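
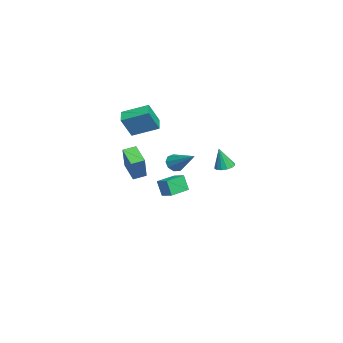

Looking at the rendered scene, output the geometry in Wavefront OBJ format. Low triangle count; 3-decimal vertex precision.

v 0.632 3.646 -0.472
v 1.075 4.087 -0.394
v 0.728 3.294 0.972
v 0.793 4.24 -0.339
v 0.468 4.234 -0.318
v 0.186 4.07 -0.34
v 0.024 3.793 -0.396
v 0.025 3.476 -0.474
v 0.189 3.205 -0.55
v 0.471 3.051 -0.606
v 0.797 3.057 -0.626
v 1.078 3.221 -0.605
v 1.24 3.498 -0.548
v 1.239 3.815 -0.471
v 3.089 -2.024 0.473
v 4.112 -2.047 2.098
v 2.808 -1.277 0.661
v 3.831 -1.3 2.286
v 4.149 -1.46 -0.186
v 5.172 -1.483 1.439
v 3.868 -0.713 0.002
v 4.891 -0.736 1.627
v -3.233 -2.09 1.13
v -2.718 -2.692 2.555
v -3.116 -0.411 1.797
v -2.601 -1.013 3.222
v -2.239 -2.027 0.798
v -1.724 -2.629 2.223
v -2.122 -0.348 1.465
v -1.607 -0.95 2.89
v 1.57 0.791 0.105
v 1.891 0.255 0.318
v 2.83 1.969 1.175
v 2.077 0.404 -0.065
v 2.026 0.734 -0.369
v 1.762 1.09 -0.451
v 1.408 1.307 -0.273
v 1.13 1.282 0.082
v 1.058 1.027 0.448
v 1.226 0.662 0.653
v 1.554 0.356 0.602
v -4.471 0.717 -4.657
v -4.698 0.396 -3.533
v -3.832 1.348 -4.347
v -4.058 1.027 -3.224
v -3.442 -0.287 -4.736
v -3.668 -0.608 -3.613
v -2.802 0.344 -4.427
v -3.029 0.023 -3.303
f 2 1 4
f 2 4 3
f 4 1 5
f 4 5 3
f 5 1 6
f 5 6 3
f 6 1 7
f 6 7 3
f 7 1 8
f 7 8 3
f 8 1 9
f 8 9 3
f 9 1 10
f 9 10 3
f 10 1 11
f 10 11 3
f 11 1 12
f 11 12 3
f 12 1 13
f 12 13 3
f 13 1 14
f 13 14 3
f 14 1 2
f 14 2 3
f 16 18 15
f 19 16 15
f 15 18 17
f 17 19 15
f 16 22 18
f 20 16 19
f 20 22 16
f 18 22 17
f 21 19 17
f 17 22 21
f 21 20 19
f 22 20 21
f 24 26 23
f 27 24 23
f 23 26 25
f 25 27 23
f 24 30 26
f 28 24 27
f 28 30 24
f 26 30 25
f 29 27 25
f 25 30 29
f 29 28 27
f 30 28 29
f 32 31 34
f 32 34 33
f 34 31 35
f 34 35 33
f 35 31 36
f 35 36 33
f 36 31 37
f 36 37 33
f 37 31 38
f 37 38 33
f 38 31 39
f 38 39 33
f 39 31 40
f 39 40 33
f 40 31 41
f 40 41 33
f 41 31 32
f 41 32 33
f 43 45 42
f 46 43 42
f 42 45 44
f 44 46 42
f 43 49 45
f 47 43 46
f 47 49 43
f 45 49 44
f 48 46 44
f 44 49 48
f 48 47 46
f 49 47 48



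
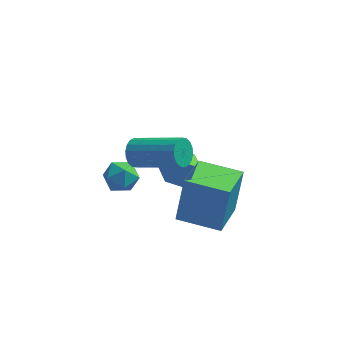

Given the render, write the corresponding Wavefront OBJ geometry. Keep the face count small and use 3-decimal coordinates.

v -0.566 1.664 -2.695
v -0.13 2.189 -1.794
v -1.012 3.013 -3.264
v -0.577 3.537 -2.362
v 0.397 1.763 -3.218
v 0.832 2.287 -2.316
v -0.05 3.111 -3.786
v 0.386 3.636 -2.885
v 0.291 -1.886 -1.061
v 0.529 -1.232 0.771
v 0.642 -0.018 -1.773
v 0.88 0.636 0.059
v 2.06 -2.256 -1.159
v 2.298 -1.602 0.673
v 2.411 -0.388 -1.871
v 2.649 0.266 -0.039
v -1.455 -0.229 1.229
v -1.137 0.122 0.784
v 0.772 -0.46 1.685
v 0.455 -0.811 2.131
v -1.18 0.312 0.997
v 0.729 -0.269 1.899
v -1.277 0.396 1.257
v 0.632 -0.186 2.158
v -1.41 0.355 1.511
v 0.5 -0.227 2.412
v -1.551 0.199 1.709
v 0.358 -0.383 2.611
v -1.673 -0.042 1.812
v 0.236 -0.624 2.714
v -1.752 -0.32 1.8
v 0.157 -0.902 2.702
v -1.772 -0.58 1.675
v 0.137 -1.162 2.576
v -1.729 -0.771 1.461
v 0.18 -1.352 2.363
v -1.632 -0.854 1.202
v 0.277 -1.436 2.103
v -1.5 -0.813 0.948
v 0.41 -1.395 1.849
v -1.358 -0.657 0.749
v 0.551 -1.239 1.651
v -1.236 -0.416 0.646
v 0.673 -0.998 1.548
v -1.157 -0.138 0.658
v 0.752 -0.72 1.56
v -2.168 0.001 0.059
v -1.602 -0.204 0.553
v -2.278 -1.196 -0.313
v -1.712 -1.401 0.181
v -2.403 -1.17 0.455
v -2.335 -0.43 0.685
v -1.545 -0.97 -0.445
v -1.477 -0.23 -0.215
v -1.217 -0.804 0.241
v -1.748 -0.928 0.797
v -2.132 -0.472 -0.557
v -2.663 -0.596 -0.001
f 2 4 1
f 5 2 1
f 1 4 3
f 3 5 1
f 2 8 4
f 6 2 5
f 6 8 2
f 4 8 3
f 7 5 3
f 3 8 7
f 7 6 5
f 8 6 7
f 10 12 9
f 13 10 9
f 9 12 11
f 11 13 9
f 10 16 12
f 14 10 13
f 14 16 10
f 12 16 11
f 15 13 11
f 11 16 15
f 15 14 13
f 16 14 15
f 18 17 21
f 18 21 19
f 19 21 22
f 19 22 20
f 21 17 23
f 21 23 22
f 22 23 24
f 22 24 20
f 23 17 25
f 23 25 24
f 24 25 26
f 24 26 20
f 25 17 27
f 25 27 26
f 26 27 28
f 26 28 20
f 27 17 29
f 27 29 28
f 28 29 30
f 28 30 20
f 29 17 31
f 29 31 30
f 30 31 32
f 30 32 20
f 31 17 33
f 31 33 32
f 32 33 34
f 32 34 20
f 33 17 35
f 33 35 34
f 34 35 36
f 34 36 20
f 35 17 37
f 35 37 36
f 36 37 38
f 36 38 20
f 37 17 39
f 37 39 38
f 38 39 40
f 38 40 20
f 39 17 41
f 39 41 40
f 40 41 42
f 40 42 20
f 41 17 43
f 41 43 42
f 42 43 44
f 42 44 20
f 43 17 45
f 43 45 44
f 44 45 46
f 44 46 20
f 45 17 18
f 45 18 46
f 46 18 19
f 46 19 20
f 47 58 52
f 47 52 48
f 47 48 54
f 47 54 57
f 47 57 58
f 48 52 56
f 52 58 51
f 58 57 49
f 57 54 53
f 54 48 55
f 50 56 51
f 50 51 49
f 50 49 53
f 50 53 55
f 50 55 56
f 51 56 52
f 49 51 58
f 53 49 57
f 55 53 54
f 56 55 48



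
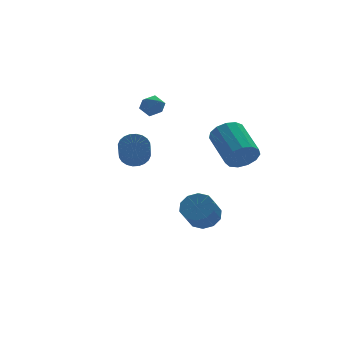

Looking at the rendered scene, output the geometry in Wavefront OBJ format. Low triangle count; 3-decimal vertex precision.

v -0.372 -4.735 1.602
v -0.065 -5.114 2.405
v 0.099 -3.124 3.282
v -0.208 -2.745 2.478
v 0.365 -5.02 2.111
v 0.529 -3.03 2.987
v 0.561 -4.835 1.655
v 0.725 -2.845 2.531
v 0.461 -4.618 1.182
v 0.625 -2.629 2.058
v 0.096 -4.439 0.842
v 0.26 -2.449 1.719
v -0.417 -4.353 0.744
v -0.253 -2.364 1.62
v -0.916 -4.389 0.918
v -0.752 -2.399 1.794
v -1.242 -4.534 1.309
v -1.079 -2.545 2.185
v -1.292 -4.743 1.793
v -1.129 -2.754 2.669
v -1.05 -4.95 2.216
v -0.886 -2.96 3.093
v -0.592 -5.088 2.445
v -0.429 -3.098 3.321
v -3.465 1.092 0.014
v -3.126 1.538 0.626
v -3.736 0.315 1.857
v -4.075 -0.132 1.246
v -3.422 1.669 0.61
v -4.032 0.445 1.841
v -3.724 1.712 0.502
v -4.334 0.488 1.733
v -3.987 1.66 0.32
v -4.597 0.436 1.552
v -4.171 1.522 0.092
v -4.781 0.298 1.323
v -4.247 1.318 -0.148
v -4.857 0.094 1.083
v -4.204 1.08 -0.363
v -4.814 -0.144 0.868
v -4.049 0.844 -0.521
v -4.658 -0.38 0.71
v -3.804 0.645 -0.597
v -4.414 -0.578 0.634
v -3.508 0.515 -0.581
v -4.118 -0.709 0.65
v -3.206 0.472 -0.473
v -3.816 -0.752 0.758
v -2.943 0.524 -0.292
v -3.553 -0.7 0.94
v -2.759 0.662 -0.063
v -3.369 -0.562 1.168
v -2.683 0.866 0.177
v -3.293 -0.358 1.408
v -2.726 1.104 0.392
v -3.336 -0.12 1.623
v -2.882 1.34 0.55
v -3.491 0.116 1.781
v -2.315 2.906 2.39
v -1.864 3.423 2.71
v -1.356 2.157 2.25
v -0.905 2.674 2.57
v -1.425 2.314 2.987
v -2.017 2.777 3.074
v -1.203 2.803 1.886
v -1.795 3.266 1.973
v -1.177 3.359 2.399
v -1.314 3.057 3.079
v -1.906 2.523 1.881
v -2.043 2.221 2.561
v -1.162 -2.207 -3.474
v -0.604 -2.962 -3.531
v -1.34 -3.587 -2.463
v -1.898 -2.833 -2.406
v -0.367 -2.592 -3.151
v -1.103 -3.217 -2.083
v -0.434 -2.075 -2.895
v -1.17 -2.7 -1.827
v -0.779 -1.608 -2.859
v -1.514 -2.234 -1.791
v -1.27 -1.371 -3.059
v -2.006 -1.996 -1.991
v -1.72 -1.453 -3.417
v -2.456 -2.078 -2.349
v -1.957 -1.823 -3.797
v -2.693 -2.448 -2.729
v -1.89 -2.34 -4.053
v -2.626 -2.965 -2.985
v -1.546 -2.806 -4.089
v -2.281 -3.432 -3.021
v -1.054 -3.044 -3.889
v -1.79 -3.669 -2.821
f 2 1 5
f 2 5 3
f 3 5 6
f 3 6 4
f 5 1 7
f 5 7 6
f 6 7 8
f 6 8 4
f 7 1 9
f 7 9 8
f 8 9 10
f 8 10 4
f 9 1 11
f 9 11 10
f 10 11 12
f 10 12 4
f 11 1 13
f 11 13 12
f 12 13 14
f 12 14 4
f 13 1 15
f 13 15 14
f 14 15 16
f 14 16 4
f 15 1 17
f 15 17 16
f 16 17 18
f 16 18 4
f 17 1 19
f 17 19 18
f 18 19 20
f 18 20 4
f 19 1 21
f 19 21 20
f 20 21 22
f 20 22 4
f 21 1 23
f 21 23 22
f 22 23 24
f 22 24 4
f 23 1 2
f 23 2 24
f 24 2 3
f 24 3 4
f 26 25 29
f 26 29 27
f 27 29 30
f 27 30 28
f 29 25 31
f 29 31 30
f 30 31 32
f 30 32 28
f 31 25 33
f 31 33 32
f 32 33 34
f 32 34 28
f 33 25 35
f 33 35 34
f 34 35 36
f 34 36 28
f 35 25 37
f 35 37 36
f 36 37 38
f 36 38 28
f 37 25 39
f 37 39 38
f 38 39 40
f 38 40 28
f 39 25 41
f 39 41 40
f 40 41 42
f 40 42 28
f 41 25 43
f 41 43 42
f 42 43 44
f 42 44 28
f 43 25 45
f 43 45 44
f 44 45 46
f 44 46 28
f 45 25 47
f 45 47 46
f 46 47 48
f 46 48 28
f 47 25 49
f 47 49 48
f 48 49 50
f 48 50 28
f 49 25 51
f 49 51 50
f 50 51 52
f 50 52 28
f 51 25 53
f 51 53 52
f 52 53 54
f 52 54 28
f 53 25 55
f 53 55 54
f 54 55 56
f 54 56 28
f 55 25 57
f 55 57 56
f 56 57 58
f 56 58 28
f 57 25 26
f 57 26 58
f 58 26 27
f 58 27 28
f 59 70 64
f 59 64 60
f 59 60 66
f 59 66 69
f 59 69 70
f 60 64 68
f 64 70 63
f 70 69 61
f 69 66 65
f 66 60 67
f 62 68 63
f 62 63 61
f 62 61 65
f 62 65 67
f 62 67 68
f 63 68 64
f 61 63 70
f 65 61 69
f 67 65 66
f 68 67 60
f 72 71 75
f 72 75 73
f 73 75 76
f 73 76 74
f 75 71 77
f 75 77 76
f 76 77 78
f 76 78 74
f 77 71 79
f 77 79 78
f 78 79 80
f 78 80 74
f 79 71 81
f 79 81 80
f 80 81 82
f 80 82 74
f 81 71 83
f 81 83 82
f 82 83 84
f 82 84 74
f 83 71 85
f 83 85 84
f 84 85 86
f 84 86 74
f 85 71 87
f 85 87 86
f 86 87 88
f 86 88 74
f 87 71 89
f 87 89 88
f 88 89 90
f 88 90 74
f 89 71 91
f 89 91 90
f 90 91 92
f 90 92 74
f 91 71 72
f 91 72 92
f 92 72 73
f 92 73 74



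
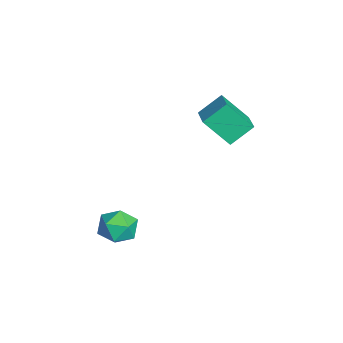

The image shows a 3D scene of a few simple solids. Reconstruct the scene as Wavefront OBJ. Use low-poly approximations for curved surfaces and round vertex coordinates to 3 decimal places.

v -0.392 -2.372 0.679
v 0.233 -2.288 0.796
v -0.413 -3.152 1.364
v 0.212 -3.068 1.481
v -0.213 -2.626 1.67
v -0.199 -2.144 1.247
v 0.019 -3.296 0.913
v 0.033 -2.814 0.49
v 0.487 -2.859 0.94
v 0.344 -2.444 1.408
v -0.524 -2.996 0.752
v -0.667 -2.581 1.22
v -3.732 0.763 1.943
v -3.997 -0.02 2.813
v -3.933 1.483 2.53
v -4.198 0.699 3.4
v -2.742 0.781 2.26
v -3.007 -0.003 3.13
v -2.943 1.5 2.847
v -3.208 0.717 3.717
f 1 12 6
f 1 6 2
f 1 2 8
f 1 8 11
f 1 11 12
f 2 6 10
f 6 12 5
f 12 11 3
f 11 8 7
f 8 2 9
f 4 10 5
f 4 5 3
f 4 3 7
f 4 7 9
f 4 9 10
f 5 10 6
f 3 5 12
f 7 3 11
f 9 7 8
f 10 9 2
f 14 16 13
f 17 14 13
f 13 16 15
f 15 17 13
f 14 20 16
f 18 14 17
f 18 20 14
f 16 20 15
f 19 17 15
f 15 20 19
f 19 18 17
f 20 18 19



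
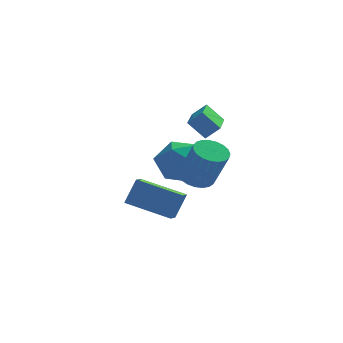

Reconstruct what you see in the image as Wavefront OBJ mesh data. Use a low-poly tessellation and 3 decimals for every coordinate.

v -2.173 -2.07 -0.609
v -1.685 -1.45 -0.573
v -1.078 -2.031 1.165
v -1.567 -2.65 1.129
v -1.958 -1.329 -0.437
v -1.351 -1.91 1.301
v -2.269 -1.337 -0.331
v -1.662 -1.917 1.407
v -2.563 -1.471 -0.273
v -1.957 -2.051 1.465
v -2.79 -1.708 -0.273
v -2.183 -2.289 1.465
v -2.91 -2.008 -0.331
v -2.304 -2.589 1.407
v -2.903 -2.319 -0.437
v -2.296 -2.9 1.3
v -2.77 -2.587 -0.573
v -2.163 -3.167 1.164
v -2.533 -2.765 -0.715
v -1.926 -3.345 1.022
v -2.234 -2.823 -0.839
v -1.628 -3.403 0.899
v -1.925 -2.751 -0.923
v -1.318 -3.331 0.815
v -1.659 -2.561 -0.953
v -1.052 -3.141 0.785
v -1.481 -2.286 -0.923
v -0.875 -2.866 0.815
v -1.424 -1.974 -0.839
v -0.817 -2.554 0.899
v -1.496 -1.678 -0.715
v -0.889 -2.259 1.023
v -5.165 0.112 -3.17
v -4.671 0.484 -1.981
v -4.974 0.857 -3.483
v -4.48 1.229 -2.294
v -3.22 -0.629 -3.746
v -2.726 -0.257 -2.557
v -3.029 0.116 -4.059
v -2.535 0.488 -2.87
v -1.814 -1.953 1.52
v -2.54 -1.733 2.302
v -1.606 0.13 1.127
v -2.332 0.35 1.91
v -1.208 -1.91 2.07
v -1.934 -1.69 2.853
v -1 0.173 1.678
v -1.726 0.393 2.46
v -3.368 1.625 -1.291
v -2.228 1.678 -0.803
v -3.332 -0.378 -1.157
v -2.192 -0.325 -0.669
v -3.165 0.086 -0.018
v -3.188 1.324 -0.101
v -2.372 -0.024 -1.859
v -2.395 1.214 -1.942
v -1.613 0.66 -1.154
v -2.103 0.727 -0.017
v -3.457 0.573 -1.943
v -3.947 0.64 -0.806
f 2 1 5
f 2 5 3
f 3 5 6
f 3 6 4
f 5 1 7
f 5 7 6
f 6 7 8
f 6 8 4
f 7 1 9
f 7 9 8
f 8 9 10
f 8 10 4
f 9 1 11
f 9 11 10
f 10 11 12
f 10 12 4
f 11 1 13
f 11 13 12
f 12 13 14
f 12 14 4
f 13 1 15
f 13 15 14
f 14 15 16
f 14 16 4
f 15 1 17
f 15 17 16
f 16 17 18
f 16 18 4
f 17 1 19
f 17 19 18
f 18 19 20
f 18 20 4
f 19 1 21
f 19 21 20
f 20 21 22
f 20 22 4
f 21 1 23
f 21 23 22
f 22 23 24
f 22 24 4
f 23 1 25
f 23 25 24
f 24 25 26
f 24 26 4
f 25 1 27
f 25 27 26
f 26 27 28
f 26 28 4
f 27 1 29
f 27 29 28
f 28 29 30
f 28 30 4
f 29 1 31
f 29 31 30
f 30 31 32
f 30 32 4
f 31 1 2
f 31 2 32
f 32 2 3
f 32 3 4
f 34 36 33
f 37 34 33
f 33 36 35
f 35 37 33
f 34 40 36
f 38 34 37
f 38 40 34
f 36 40 35
f 39 37 35
f 35 40 39
f 39 38 37
f 40 38 39
f 42 44 41
f 45 42 41
f 41 44 43
f 43 45 41
f 42 48 44
f 46 42 45
f 46 48 42
f 44 48 43
f 47 45 43
f 43 48 47
f 47 46 45
f 48 46 47
f 49 60 54
f 49 54 50
f 49 50 56
f 49 56 59
f 49 59 60
f 50 54 58
f 54 60 53
f 60 59 51
f 59 56 55
f 56 50 57
f 52 58 53
f 52 53 51
f 52 51 55
f 52 55 57
f 52 57 58
f 53 58 54
f 51 53 60
f 55 51 59
f 57 55 56
f 58 57 50



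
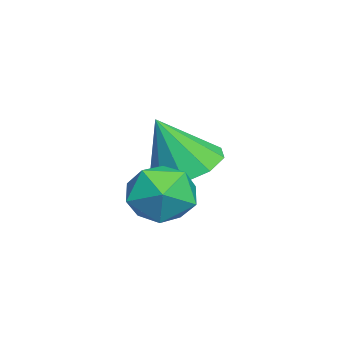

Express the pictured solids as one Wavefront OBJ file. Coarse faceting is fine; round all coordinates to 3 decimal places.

v 2.972 0.583 0.212
v 3.657 0.425 0.936
v 3.523 -0.725 -0.596
v 4.208 -0.883 0.128
v 3.228 -1.026 0.321
v 2.887 -0.217 0.82
v 4.293 -0.083 -0.48
v 3.952 0.726 0.019
v 4.473 0.014 0.508
v 3.815 -0.57 1.004
v 3.365 0.27 -0.664
v 2.707 -0.314 -0.168
v 1.401 0.169 0.29
v 2.413 0.239 0.113
v 1.739 -0.569 1.93
v 2.182 0.827 0.425
v 1.585 1.107 0.674
v 0.902 0.948 0.743
v 0.453 0.425 0.601
v 0.447 -0.218 0.313
v 0.887 -0.68 0.014
v 1.568 -0.745 -0.156
v 2.171 -0.382 -0.117
f 1 12 6
f 1 6 2
f 1 2 8
f 1 8 11
f 1 11 12
f 2 6 10
f 6 12 5
f 12 11 3
f 11 8 7
f 8 2 9
f 4 10 5
f 4 5 3
f 4 3 7
f 4 7 9
f 4 9 10
f 5 10 6
f 3 5 12
f 7 3 11
f 9 7 8
f 10 9 2
f 14 13 16
f 14 16 15
f 16 13 17
f 16 17 15
f 17 13 18
f 17 18 15
f 18 13 19
f 18 19 15
f 19 13 20
f 19 20 15
f 20 13 21
f 20 21 15
f 21 13 22
f 21 22 15
f 22 13 23
f 22 23 15
f 23 13 14
f 23 14 15



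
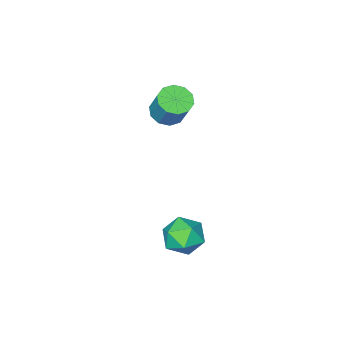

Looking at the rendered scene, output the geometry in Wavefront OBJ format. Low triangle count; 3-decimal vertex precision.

v -0.324 -3.01 2.406
v 0.522 -2.683 2.091
v 0.749 -1.742 3.679
v -0.096 -2.07 3.994
v 0.103 -2.299 1.923
v 0.33 -1.358 3.512
v -0.479 -2.186 1.94
v -0.252 -1.245 3.528
v -1.002 -2.388 2.134
v -0.775 -1.447 3.722
v -1.266 -2.828 2.432
v -1.039 -1.887 4.021
v -1.169 -3.338 2.721
v -0.942 -2.397 4.309
v -0.75 -3.722 2.888
v -0.523 -2.781 4.477
v -0.168 -3.835 2.872
v 0.059 -2.894 4.46
v 0.355 -3.633 2.678
v 0.582 -2.692 4.266
v 0.619 -3.193 2.379
v 0.846 -2.252 3.968
v 2.341 2.201 -1.869
v 3.094 2.524 -2.758
v 1.686 0.716 -2.962
v 2.439 1.039 -3.851
v 2.879 0.58 -2.823
v 3.284 1.497 -2.147
v 1.496 1.743 -3.573
v 1.901 2.66 -2.897
v 2.572 2.241 -3.811
v 3.427 1.522 -3.348
v 1.353 1.718 -2.372
v 2.208 0.999 -1.909
f 2 1 5
f 2 5 3
f 3 5 6
f 3 6 4
f 5 1 7
f 5 7 6
f 6 7 8
f 6 8 4
f 7 1 9
f 7 9 8
f 8 9 10
f 8 10 4
f 9 1 11
f 9 11 10
f 10 11 12
f 10 12 4
f 11 1 13
f 11 13 12
f 12 13 14
f 12 14 4
f 13 1 15
f 13 15 14
f 14 15 16
f 14 16 4
f 15 1 17
f 15 17 16
f 16 17 18
f 16 18 4
f 17 1 19
f 17 19 18
f 18 19 20
f 18 20 4
f 19 1 21
f 19 21 20
f 20 21 22
f 20 22 4
f 21 1 2
f 21 2 22
f 22 2 3
f 22 3 4
f 23 34 28
f 23 28 24
f 23 24 30
f 23 30 33
f 23 33 34
f 24 28 32
f 28 34 27
f 34 33 25
f 33 30 29
f 30 24 31
f 26 32 27
f 26 27 25
f 26 25 29
f 26 29 31
f 26 31 32
f 27 32 28
f 25 27 34
f 29 25 33
f 31 29 30
f 32 31 24



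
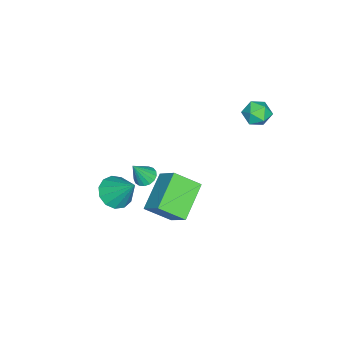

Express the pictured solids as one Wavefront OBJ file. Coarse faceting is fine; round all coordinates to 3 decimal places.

v 0.281 -4.476 -3.879
v 1.095 -4.981 -3.674
v 0.679 -3.244 -2.421
v 1.24 -4.595 -4.041
v 1.08 -4.17 -4.356
v 0.666 -3.843 -4.52
v 0.13 -3.717 -4.48
v -0.358 -3.832 -4.249
v -0.644 -4.151 -3.901
v -0.636 -4.574 -3.545
v -0.337 -4.966 -3.296
v 0.158 -5.202 -3.232
v 0.692 -5.208 -3.373
v -4.666 1.387 1.256
v -4.246 1.983 0.879
v -3.714 0.517 0.941
v -3.294 1.113 0.564
v -3.372 1.12 1.381
v -3.96 1.657 1.575
v -4 0.843 0.245
v -4.588 1.38 0.439
v -3.835 1.646 0.254
v -3.447 1.817 0.956
v -4.513 0.683 0.864
v -4.125 0.854 1.566
v 0.553 -0.559 -1.459
v 1.035 -1.763 -0.574
v 1.154 0.436 -0.433
v 1.636 -0.768 0.452
v 2.404 -0.592 -2.512
v 2.886 -1.796 -1.627
v 3.005 0.403 -1.486
v 3.487 -0.801 -0.601
v 1.002 -2.546 -1.118
v 1.426 -2.111 -1.18
v 1.578 -2.934 0.098
v 1.21 -1.978 -1.035
v 0.946 -1.975 -0.909
v 0.696 -2.103 -0.831
v 0.515 -2.332 -0.819
v 0.446 -2.61 -0.875
v 0.504 -2.874 -0.987
v 0.677 -3.062 -1.128
v 0.924 -3.132 -1.268
v 1.188 -3.068 -1.373
v 1.41 -2.884 -1.419
v 1.539 -2.623 -1.397
v 1.544 -2.344 -1.31
f 2 1 4
f 2 4 3
f 4 1 5
f 4 5 3
f 5 1 6
f 5 6 3
f 6 1 7
f 6 7 3
f 7 1 8
f 7 8 3
f 8 1 9
f 8 9 3
f 9 1 10
f 9 10 3
f 10 1 11
f 10 11 3
f 11 1 12
f 11 12 3
f 12 1 13
f 12 13 3
f 13 1 2
f 13 2 3
f 14 25 19
f 14 19 15
f 14 15 21
f 14 21 24
f 14 24 25
f 15 19 23
f 19 25 18
f 25 24 16
f 24 21 20
f 21 15 22
f 17 23 18
f 17 18 16
f 17 16 20
f 17 20 22
f 17 22 23
f 18 23 19
f 16 18 25
f 20 16 24
f 22 20 21
f 23 22 15
f 27 29 26
f 30 27 26
f 26 29 28
f 28 30 26
f 27 33 29
f 31 27 30
f 31 33 27
f 29 33 28
f 32 30 28
f 28 33 32
f 32 31 30
f 33 31 32
f 35 34 37
f 35 37 36
f 37 34 38
f 37 38 36
f 38 34 39
f 38 39 36
f 39 34 40
f 39 40 36
f 40 34 41
f 40 41 36
f 41 34 42
f 41 42 36
f 42 34 43
f 42 43 36
f 43 34 44
f 43 44 36
f 44 34 45
f 44 45 36
f 45 34 46
f 45 46 36
f 46 34 47
f 46 47 36
f 47 34 48
f 47 48 36
f 48 34 35
f 48 35 36



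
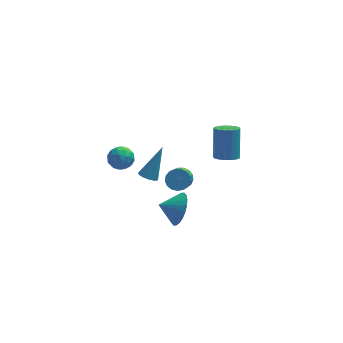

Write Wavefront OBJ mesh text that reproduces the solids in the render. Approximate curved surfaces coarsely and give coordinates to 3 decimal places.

v 0.141 -2.761 0.327
v 0.413 -3.218 -0.113
v 0.111 -4.616 1.153
v -0.161 -4.159 1.593
v 0.672 -3.114 0.064
v 0.37 -4.512 1.33
v 0.809 -2.929 0.3
v 0.508 -4.327 1.566
v 0.794 -2.706 0.543
v 0.492 -4.104 1.809
v 0.628 -2.495 0.736
v 0.327 -3.893 2.003
v 0.351 -2.346 0.836
v 0.05 -3.743 2.102
v 0.026 -2.291 0.819
v -0.275 -3.689 2.085
v -0.273 -2.344 0.689
v -0.574 -3.742 1.955
v -0.477 -2.493 0.476
v -0.778 -3.89 1.742
v -0.54 -2.703 0.229
v -0.841 -4.101 1.496
v -0.447 -2.926 0.005
v -0.748 -4.324 1.271
v -0.219 -3.112 -0.146
v -0.52 -4.51 1.12
v 0.091 -3.217 -0.188
v -0.21 -4.615 1.078
v -3.254 4.053 -3.413
v -2.679 4.255 -4.008
v -2.621 2.845 -3.212
v -2.046 3.047 -3.807
v -2.057 3.465 -3.065
v -2.447 4.212 -3.189
v -2.853 2.888 -4.031
v -3.243 3.635 -4.155
v -2.431 3.535 -4.39
v -1.939 3.892 -3.793
v -3.361 3.208 -3.427
v -2.869 3.565 -2.83
v -3.022 4.26 -3.728
v -2.278 2.84 -3.492
v -2.285 3.086 -3.056
v -1.946 3.205 -3.405
v -2.886 4.235 -3.247
v -2.548 4.353 -3.596
v -2.182 3.889 -3.042
v -2.752 2.747 -3.624
v -2.414 2.865 -3.973
v -3.354 3.895 -3.815
v -3.015 4.014 -4.164
v -3.118 3.211 -4.178
v -2.538 3.956 -4.302
v -2.166 3.246 -4.184
v -2.64 3.152 -4.316
v -2.87 3.591 -4.389
v -2.249 4.165 -3.951
v -1.877 3.455 -3.833
v -1.883 3.701 -3.397
v -2.113 4.14 -3.47
v -2.103 3.742 -4.176
v -3.423 3.645 -3.387
v -3.051 2.935 -3.269
v -3.187 2.96 -3.75
v -3.417 3.399 -3.823
v -3.134 3.854 -3.036
v -2.762 3.144 -2.918
v -2.43 3.509 -2.831
v -2.66 3.948 -2.904
v -3.197 3.358 -3.044
v -1.26 1.443 -3.453
v -0.94 0.919 -3.372
v -0.36 2.277 -1.627
v -0.738 1.128 -3.566
v -0.703 1.437 -3.725
v -0.844 1.748 -3.797
v -1.117 1.963 -3.761
v -1.436 2.012 -3.626
v -1.698 1.881 -3.437
v -1.822 1.611 -3.253
v -1.767 1.288 -3.133
v -1.551 1.014 -3.114
v -1.243 0.876 -3.203
v 2.868 -1.027 0.262
v 3.599 -0.959 0.169
v 3.723 0.015 1.865
v 2.992 -0.053 1.958
v 3.466 -0.67 0.013
v 3.591 0.304 1.709
v 3.196 -0.463 -0.086
v 3.321 0.511 1.61
v 2.851 -0.385 -0.106
v 2.976 0.589 1.59
v 2.51 -0.454 -0.041
v 2.635 0.52 1.655
v 2.251 -0.655 0.093
v 2.376 0.32 1.79
v 2.133 -0.941 0.266
v 2.258 0.034 1.962
v 2.183 -1.246 0.438
v 2.308 -0.272 2.134
v 2.39 -1.502 0.57
v 2.515 -0.527 2.266
v 2.707 -1.648 0.631
v 2.832 -0.674 2.327
v 3.06 -1.653 0.607
v 3.185 -0.678 2.303
v 3.369 -1.514 0.505
v 3.494 -0.54 2.201
v 3.564 -1.264 0.346
v 3.689 -0.289 2.043
v -0.072 -3.887 -1.293
v 0.298 -4.445 -0.446
v -1.168 -3.873 -0.807
v 0.36 -4.049 -0.317
v 0.356 -3.628 -0.336
v 0.288 -3.247 -0.501
v 0.164 -2.962 -0.787
v 0.005 -2.819 -1.149
v -0.166 -2.838 -1.534
v -0.322 -3.017 -1.882
v -0.441 -3.328 -2.141
v -0.503 -3.724 -2.27
v -0.499 -4.145 -2.251
v -0.431 -4.527 -2.086
v -0.308 -4.811 -1.8
v -0.148 -4.954 -1.437
v 0.023 -4.935 -1.052
v 0.179 -4.757 -0.704
f 2 1 5
f 2 5 3
f 3 5 6
f 3 6 4
f 5 1 7
f 5 7 6
f 6 7 8
f 6 8 4
f 7 1 9
f 7 9 8
f 8 9 10
f 8 10 4
f 9 1 11
f 9 11 10
f 10 11 12
f 10 12 4
f 11 1 13
f 11 13 12
f 12 13 14
f 12 14 4
f 13 1 15
f 13 15 14
f 14 15 16
f 14 16 4
f 15 1 17
f 15 17 16
f 16 17 18
f 16 18 4
f 17 1 19
f 17 19 18
f 18 19 20
f 18 20 4
f 19 1 21
f 19 21 20
f 20 21 22
f 20 22 4
f 21 1 23
f 21 23 22
f 22 23 24
f 22 24 4
f 23 1 25
f 23 25 24
f 24 25 26
f 24 26 4
f 25 1 27
f 25 27 26
f 26 27 28
f 26 28 4
f 27 1 2
f 27 2 28
f 28 2 3
f 28 3 4
f 29 66 45
f 66 40 69
f 45 69 34
f 66 69 45
f 29 45 41
f 45 34 46
f 41 46 30
f 45 46 41
f 29 41 50
f 41 30 51
f 50 51 36
f 41 51 50
f 29 50 62
f 50 36 65
f 62 65 39
f 50 65 62
f 29 62 66
f 62 39 70
f 66 70 40
f 62 70 66
f 30 46 57
f 46 34 60
f 57 60 38
f 46 60 57
f 34 69 47
f 69 40 68
f 47 68 33
f 69 68 47
f 40 70 67
f 70 39 63
f 67 63 31
f 70 63 67
f 39 65 64
f 65 36 52
f 64 52 35
f 65 52 64
f 36 51 56
f 51 30 53
f 56 53 37
f 51 53 56
f 32 58 44
f 58 38 59
f 44 59 33
f 58 59 44
f 32 44 42
f 44 33 43
f 42 43 31
f 44 43 42
f 32 42 49
f 42 31 48
f 49 48 35
f 42 48 49
f 32 49 54
f 49 35 55
f 54 55 37
f 49 55 54
f 32 54 58
f 54 37 61
f 58 61 38
f 54 61 58
f 33 59 47
f 59 38 60
f 47 60 34
f 59 60 47
f 31 43 67
f 43 33 68
f 67 68 40
f 43 68 67
f 35 48 64
f 48 31 63
f 64 63 39
f 48 63 64
f 37 55 56
f 55 35 52
f 56 52 36
f 55 52 56
f 38 61 57
f 61 37 53
f 57 53 30
f 61 53 57
f 72 71 74
f 72 74 73
f 74 71 75
f 74 75 73
f 75 71 76
f 75 76 73
f 76 71 77
f 76 77 73
f 77 71 78
f 77 78 73
f 78 71 79
f 78 79 73
f 79 71 80
f 79 80 73
f 80 71 81
f 80 81 73
f 81 71 82
f 81 82 73
f 82 71 83
f 82 83 73
f 83 71 72
f 83 72 73
f 85 84 88
f 85 88 86
f 86 88 89
f 86 89 87
f 88 84 90
f 88 90 89
f 89 90 91
f 89 91 87
f 90 84 92
f 90 92 91
f 91 92 93
f 91 93 87
f 92 84 94
f 92 94 93
f 93 94 95
f 93 95 87
f 94 84 96
f 94 96 95
f 95 96 97
f 95 97 87
f 96 84 98
f 96 98 97
f 97 98 99
f 97 99 87
f 98 84 100
f 98 100 99
f 99 100 101
f 99 101 87
f 100 84 102
f 100 102 101
f 101 102 103
f 101 103 87
f 102 84 104
f 102 104 103
f 103 104 105
f 103 105 87
f 104 84 106
f 104 106 105
f 105 106 107
f 105 107 87
f 106 84 108
f 106 108 107
f 107 108 109
f 107 109 87
f 108 84 110
f 108 110 109
f 109 110 111
f 109 111 87
f 110 84 85
f 110 85 111
f 111 85 86
f 111 86 87
f 113 112 115
f 113 115 114
f 115 112 116
f 115 116 114
f 116 112 117
f 116 117 114
f 117 112 118
f 117 118 114
f 118 112 119
f 118 119 114
f 119 112 120
f 119 120 114
f 120 112 121
f 120 121 114
f 121 112 122
f 121 122 114
f 122 112 123
f 122 123 114
f 123 112 124
f 123 124 114
f 124 112 125
f 124 125 114
f 125 112 126
f 125 126 114
f 126 112 127
f 126 127 114
f 127 112 128
f 127 128 114
f 128 112 129
f 128 129 114
f 129 112 113
f 129 113 114



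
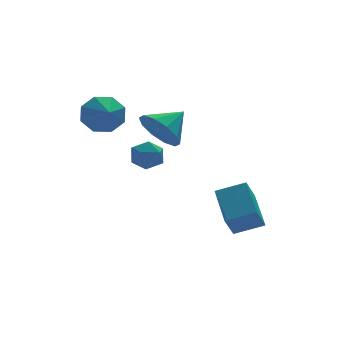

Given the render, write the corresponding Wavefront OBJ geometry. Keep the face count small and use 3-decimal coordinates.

v -0.279 -3.103 -0.109
v 0.135 -3.038 0.432
v -0.155 -4.202 -0.072
v 0.259 -4.137 0.469
v -0.408 -3.997 0.529
v -0.484 -3.318 0.506
v 0.464 -3.922 -0.146
v 0.388 -3.243 -0.169
v 0.594 -3.544 0.408
v 0.055 -3.591 0.826
v -0.075 -3.649 -0.466
v -0.614 -3.696 -0.048
v -0.654 -0.776 1.31
v -0.205 -0.547 2.018
v -0.806 -1.964 1.79
v -0.858 -0.437 2.084
v -1.392 -0.525 1.696
v -1.494 -0.761 1.082
v -1.104 -1.006 0.601
v -0.45 -1.116 0.535
v 0.084 -1.027 0.923
v 0.186 -0.792 1.537
v 3.007 -4.194 -3.862
v 2.501 -4.595 -2.996
v 3.252 -2.662 -3.009
v 2.746 -3.063 -2.143
v 4.054 -4.597 -3.437
v 3.548 -4.998 -2.571
v 4.299 -3.065 -2.584
v 3.793 -3.466 -1.718
v 1.124 -1.774 0.597
v 1.491 -1.315 -0.187
v 2.196 -1.426 1.303
v 1.157 -0.917 0.124
v 0.811 -0.846 0.615
v 0.584 -1.129 1.1
v 0.563 -1.659 1.393
v 0.757 -2.233 1.382
v 1.09 -2.631 1.071
v 1.437 -2.702 0.579
v 1.664 -2.419 0.094
v 1.684 -1.889 -0.198
f 1 12 6
f 1 6 2
f 1 2 8
f 1 8 11
f 1 11 12
f 2 6 10
f 6 12 5
f 12 11 3
f 11 8 7
f 8 2 9
f 4 10 5
f 4 5 3
f 4 3 7
f 4 7 9
f 4 9 10
f 5 10 6
f 3 5 12
f 7 3 11
f 9 7 8
f 10 9 2
f 14 13 16
f 14 16 15
f 16 13 17
f 16 17 15
f 17 13 18
f 17 18 15
f 18 13 19
f 18 19 15
f 19 13 20
f 19 20 15
f 20 13 21
f 20 21 15
f 21 13 22
f 21 22 15
f 22 13 14
f 22 14 15
f 24 26 23
f 27 24 23
f 23 26 25
f 25 27 23
f 24 30 26
f 28 24 27
f 28 30 24
f 26 30 25
f 29 27 25
f 25 30 29
f 29 28 27
f 30 28 29
f 32 31 34
f 32 34 33
f 34 31 35
f 34 35 33
f 35 31 36
f 35 36 33
f 36 31 37
f 36 37 33
f 37 31 38
f 37 38 33
f 38 31 39
f 38 39 33
f 39 31 40
f 39 40 33
f 40 31 41
f 40 41 33
f 41 31 42
f 41 42 33
f 42 31 32
f 42 32 33



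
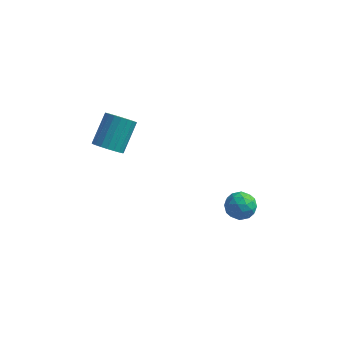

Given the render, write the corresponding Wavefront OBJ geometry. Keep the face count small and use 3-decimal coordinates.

v 2.992 1.599 0.245
v 3.485 1.316 -0.255
v 2.695 0.464 0.595
v 3.188 0.181 0.095
v 3.438 0.555 0.704
v 3.622 1.257 0.487
v 2.558 0.523 -0.147
v 2.742 1.225 -0.364
v 3.217 0.651 -0.497
v 3.761 0.671 0.029
v 2.419 1.109 0.311
v 2.963 1.129 0.837
v 3.265 1.558 -0.036
v 2.915 0.222 0.376
v 3.062 0.442 0.733
v 3.352 0.276 0.44
v 3.345 1.523 0.401
v 3.635 1.356 0.107
v 3.608 0.909 0.67
v 2.545 0.424 0.233
v 2.835 0.257 -0.061
v 2.828 1.504 -0.1
v 3.118 1.338 -0.393
v 2.572 0.871 -0.33
v 3.397 1 -0.472
v 3.222 0.333 -0.266
v 2.852 0.534 -0.409
v 2.96 0.947 -0.536
v 3.717 1.012 -0.163
v 3.542 0.344 0.043
v 3.689 0.564 0.401
v 3.797 0.977 0.273
v 3.559 0.621 -0.305
v 2.638 1.436 0.297
v 2.463 0.768 0.503
v 2.383 0.803 0.067
v 2.491 1.216 -0.061
v 2.958 1.447 0.606
v 2.783 0.78 0.812
v 3.22 0.833 0.876
v 3.328 1.246 0.749
v 2.621 1.159 0.645
v -2.713 0.221 3.155
v -2.071 -0.07 3.346
v -1.865 1.129 4.476
v -2.507 1.419 4.285
v -1.99 0.123 3.127
v -1.784 1.322 4.256
v -2.034 0.333 2.912
v -1.828 1.532 4.042
v -2.195 0.524 2.739
v -1.989 1.722 3.869
v -2.446 0.662 2.638
v -2.24 1.861 3.768
v -2.743 0.724 2.627
v -2.537 1.922 3.757
v -3.035 0.699 2.707
v -2.829 1.897 3.837
v -3.271 0.591 2.864
v -3.065 1.789 3.994
v -3.411 0.419 3.072
v -3.205 1.618 4.202
v -3.43 0.213 3.294
v -3.224 1.411 4.424
v -3.325 0.008 3.492
v -3.119 1.207 4.622
v -3.114 -0.16 3.632
v -2.908 1.039 4.762
v -2.834 -0.262 3.689
v -2.628 0.937 4.819
v -2.533 -0.281 3.654
v -2.327 0.918 4.784
v -2.263 -0.213 3.533
v -2.057 0.986 4.663
f 1 38 17
f 38 12 41
f 17 41 6
f 38 41 17
f 1 17 13
f 17 6 18
f 13 18 2
f 17 18 13
f 1 13 22
f 13 2 23
f 22 23 8
f 13 23 22
f 1 22 34
f 22 8 37
f 34 37 11
f 22 37 34
f 1 34 38
f 34 11 42
f 38 42 12
f 34 42 38
f 2 18 29
f 18 6 32
f 29 32 10
f 18 32 29
f 6 41 19
f 41 12 40
f 19 40 5
f 41 40 19
f 12 42 39
f 42 11 35
f 39 35 3
f 42 35 39
f 11 37 36
f 37 8 24
f 36 24 7
f 37 24 36
f 8 23 28
f 23 2 25
f 28 25 9
f 23 25 28
f 4 30 16
f 30 10 31
f 16 31 5
f 30 31 16
f 4 16 14
f 16 5 15
f 14 15 3
f 16 15 14
f 4 14 21
f 14 3 20
f 21 20 7
f 14 20 21
f 4 21 26
f 21 7 27
f 26 27 9
f 21 27 26
f 4 26 30
f 26 9 33
f 30 33 10
f 26 33 30
f 5 31 19
f 31 10 32
f 19 32 6
f 31 32 19
f 3 15 39
f 15 5 40
f 39 40 12
f 15 40 39
f 7 20 36
f 20 3 35
f 36 35 11
f 20 35 36
f 9 27 28
f 27 7 24
f 28 24 8
f 27 24 28
f 10 33 29
f 33 9 25
f 29 25 2
f 33 25 29
f 44 43 47
f 44 47 45
f 45 47 48
f 45 48 46
f 47 43 49
f 47 49 48
f 48 49 50
f 48 50 46
f 49 43 51
f 49 51 50
f 50 51 52
f 50 52 46
f 51 43 53
f 51 53 52
f 52 53 54
f 52 54 46
f 53 43 55
f 53 55 54
f 54 55 56
f 54 56 46
f 55 43 57
f 55 57 56
f 56 57 58
f 56 58 46
f 57 43 59
f 57 59 58
f 58 59 60
f 58 60 46
f 59 43 61
f 59 61 60
f 60 61 62
f 60 62 46
f 61 43 63
f 61 63 62
f 62 63 64
f 62 64 46
f 63 43 65
f 63 65 64
f 64 65 66
f 64 66 46
f 65 43 67
f 65 67 66
f 66 67 68
f 66 68 46
f 67 43 69
f 67 69 68
f 68 69 70
f 68 70 46
f 69 43 71
f 69 71 70
f 70 71 72
f 70 72 46
f 71 43 73
f 71 73 72
f 72 73 74
f 72 74 46
f 73 43 44
f 73 44 74
f 74 44 45
f 74 45 46



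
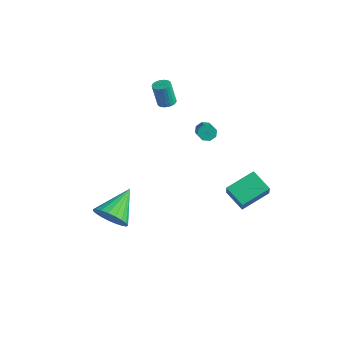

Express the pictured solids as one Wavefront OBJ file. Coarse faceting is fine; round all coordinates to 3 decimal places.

v -0.723 -3.537 -3.163
v -0.412 -3.982 -2.288
v -1.077 -1.763 -2.137
v -0.046 -3.82 -2.441
v 0.203 -3.609 -2.718
v 0.292 -3.386 -3.073
v 0.206 -3.189 -3.443
v -0.041 -3.052 -3.765
v -0.406 -2.999 -3.983
v -0.826 -3.039 -4.059
v -1.227 -3.165 -3.981
v -1.542 -3.355 -3.761
v -1.715 -3.577 -3.437
v -1.716 -3.791 -3.067
v -1.545 -3.962 -2.713
v -1.233 -4.059 -2.437
v -0.832 -4.066 -2.287
v -1.35 4.16 -1.059
v -1.04 4.064 -1.478
v 0.26 2.864 -0.239
v -0.05 2.96 0.179
v -0.927 4.397 -1.274
v 0.373 3.196 -0.036
v -1.062 4.59 -0.945
v 0.238 3.39 0.294
v -1.366 4.532 -0.682
v -0.066 3.332 0.557
v -1.66 4.256 -0.641
v -0.36 3.056 0.598
v -1.773 3.924 -0.844
v -0.473 2.723 0.394
v -1.638 3.73 -1.174
v -0.338 2.53 0.065
v -1.334 3.788 -1.437
v -0.034 2.588 -0.198
v 2.338 1.887 -2.662
v 2.741 1.453 -1.747
v 2.758 3.495 -2.084
v 3.161 3.061 -1.169
v 3.559 1.779 -3.251
v 3.962 1.345 -2.336
v 3.979 3.387 -2.673
v 4.382 2.953 -1.758
v -3.021 2.991 0.982
v -2.686 3.374 1.087
v -2.963 3.233 2.483
v -3.299 2.849 2.378
v -2.859 3.478 1.064
v -3.136 3.337 2.459
v -3.056 3.507 1.027
v -3.333 3.366 2.423
v -3.248 3.458 0.984
v -3.525 3.317 2.38
v -3.406 3.338 0.941
v -3.683 3.197 2.337
v -3.505 3.165 0.904
v -3.782 3.024 2.299
v -3.53 2.965 0.878
v -3.808 2.824 2.274
v -3.478 2.77 0.869
v -3.756 2.628 2.265
v -3.357 2.607 0.877
v -3.634 2.466 2.273
v -3.184 2.503 0.901
v -3.461 2.362 2.296
v -2.987 2.474 0.937
v -3.264 2.333 2.333
v -2.795 2.523 0.98
v -3.072 2.382 2.376
v -2.637 2.643 1.023
v -2.914 2.502 2.419
v -2.538 2.816 1.061
v -2.815 2.675 2.456
v -2.512 3.016 1.086
v -2.79 2.875 2.482
v -2.564 3.212 1.095
v -2.842 3.07 2.491
f 2 1 4
f 2 4 3
f 4 1 5
f 4 5 3
f 5 1 6
f 5 6 3
f 6 1 7
f 6 7 3
f 7 1 8
f 7 8 3
f 8 1 9
f 8 9 3
f 9 1 10
f 9 10 3
f 10 1 11
f 10 11 3
f 11 1 12
f 11 12 3
f 12 1 13
f 12 13 3
f 13 1 14
f 13 14 3
f 14 1 15
f 14 15 3
f 15 1 16
f 15 16 3
f 16 1 17
f 16 17 3
f 17 1 2
f 17 2 3
f 19 18 22
f 19 22 20
f 20 22 23
f 20 23 21
f 22 18 24
f 22 24 23
f 23 24 25
f 23 25 21
f 24 18 26
f 24 26 25
f 25 26 27
f 25 27 21
f 26 18 28
f 26 28 27
f 27 28 29
f 27 29 21
f 28 18 30
f 28 30 29
f 29 30 31
f 29 31 21
f 30 18 32
f 30 32 31
f 31 32 33
f 31 33 21
f 32 18 34
f 32 34 33
f 33 34 35
f 33 35 21
f 34 18 19
f 34 19 35
f 35 19 20
f 35 20 21
f 37 39 36
f 40 37 36
f 36 39 38
f 38 40 36
f 37 43 39
f 41 37 40
f 41 43 37
f 39 43 38
f 42 40 38
f 38 43 42
f 42 41 40
f 43 41 42
f 45 44 48
f 45 48 46
f 46 48 49
f 46 49 47
f 48 44 50
f 48 50 49
f 49 50 51
f 49 51 47
f 50 44 52
f 50 52 51
f 51 52 53
f 51 53 47
f 52 44 54
f 52 54 53
f 53 54 55
f 53 55 47
f 54 44 56
f 54 56 55
f 55 56 57
f 55 57 47
f 56 44 58
f 56 58 57
f 57 58 59
f 57 59 47
f 58 44 60
f 58 60 59
f 59 60 61
f 59 61 47
f 60 44 62
f 60 62 61
f 61 62 63
f 61 63 47
f 62 44 64
f 62 64 63
f 63 64 65
f 63 65 47
f 64 44 66
f 64 66 65
f 65 66 67
f 65 67 47
f 66 44 68
f 66 68 67
f 67 68 69
f 67 69 47
f 68 44 70
f 68 70 69
f 69 70 71
f 69 71 47
f 70 44 72
f 70 72 71
f 71 72 73
f 71 73 47
f 72 44 74
f 72 74 73
f 73 74 75
f 73 75 47
f 74 44 76
f 74 76 75
f 75 76 77
f 75 77 47
f 76 44 45
f 76 45 77
f 77 45 46
f 77 46 47



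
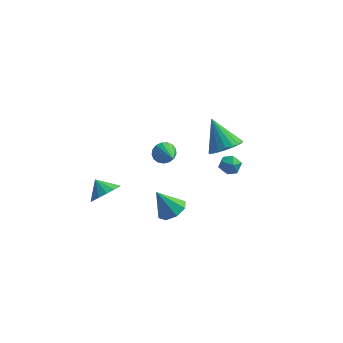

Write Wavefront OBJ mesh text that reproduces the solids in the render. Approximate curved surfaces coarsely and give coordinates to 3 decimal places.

v 3.268 0.243 0.451
v 4.197 0.456 0.916
v 2.252 1.137 2.069
v 4.12 0.841 0.655
v 3.874 1.108 0.354
v 3.508 1.204 0.071
v 3.095 1.109 -0.136
v 2.716 0.843 -0.227
v 2.447 0.458 -0.184
v 2.34 0.031 -0.015
v 2.417 -0.354 0.246
v 2.663 -0.621 0.547
v 3.029 -0.717 0.83
v 3.442 -0.622 1.037
v 3.82 -0.356 1.128
v 4.09 0.028 1.085
v -1.111 4.017 -4.265
v -0.701 4.516 -3.847
v -0.249 2.563 -3.375
v -1.004 4.46 -3.644
v -1.332 4.302 -3.584
v -1.609 4.079 -3.68
v -1.772 3.842 -3.91
v -1.784 3.644 -4.221
v -1.642 3.532 -4.542
v -1.378 3.531 -4.799
v -1.053 3.641 -4.934
v -0.742 3.837 -4.916
v -0.515 4.075 -4.748
v -0.425 4.299 -4.47
v -0.492 4.458 -4.145
v 3.455 -0.373 -0.533
v 4.153 -0.569 -0.56
v 3.287 -1.091 0.38
v 3.985 -1.287 0.353
v 3.805 -0.616 0.56
v 3.908 -0.172 -0.004
v 3.532 -1.488 -0.176
v 3.635 -1.044 -0.74
v 4.2 -1.258 -0.339
v 4.369 -0.719 0.116
v 3.071 -0.941 -0.296
v 3.24 -0.402 0.159
v 0.55 -1.487 -4.22
v 1.343 -1.673 -3.75
v -0.35 -1.533 -2.72
v 1.215 -0.967 -3.805
v 0.697 -0.566 -4.104
v 0.094 -0.705 -4.47
v -0.242 -1.302 -4.69
v -0.114 -2.008 -4.634
v 0.404 -2.409 -4.336
v 1.007 -2.27 -3.969
v -2.605 -4.125 -0.889
v -2.107 -3.296 -0.964
v -3.315 -3.635 -0.191
v -2.451 -3.275 -1.33
v -2.836 -3.482 -1.577
v -3.159 -3.861 -1.64
v -3.334 -4.311 -1.501
v -3.313 -4.711 -1.199
v -3.102 -4.954 -0.813
v -2.759 -4.975 -0.448
v -2.374 -4.769 -0.201
v -2.05 -4.39 -0.138
v -1.876 -3.94 -0.276
v -1.896 -3.539 -0.579
f 2 1 4
f 2 4 3
f 4 1 5
f 4 5 3
f 5 1 6
f 5 6 3
f 6 1 7
f 6 7 3
f 7 1 8
f 7 8 3
f 8 1 9
f 8 9 3
f 9 1 10
f 9 10 3
f 10 1 11
f 10 11 3
f 11 1 12
f 11 12 3
f 12 1 13
f 12 13 3
f 13 1 14
f 13 14 3
f 14 1 15
f 14 15 3
f 15 1 16
f 15 16 3
f 16 1 2
f 16 2 3
f 18 17 20
f 18 20 19
f 20 17 21
f 20 21 19
f 21 17 22
f 21 22 19
f 22 17 23
f 22 23 19
f 23 17 24
f 23 24 19
f 24 17 25
f 24 25 19
f 25 17 26
f 25 26 19
f 26 17 27
f 26 27 19
f 27 17 28
f 27 28 19
f 28 17 29
f 28 29 19
f 29 17 30
f 29 30 19
f 30 17 31
f 30 31 19
f 31 17 18
f 31 18 19
f 32 43 37
f 32 37 33
f 32 33 39
f 32 39 42
f 32 42 43
f 33 37 41
f 37 43 36
f 43 42 34
f 42 39 38
f 39 33 40
f 35 41 36
f 35 36 34
f 35 34 38
f 35 38 40
f 35 40 41
f 36 41 37
f 34 36 43
f 38 34 42
f 40 38 39
f 41 40 33
f 45 44 47
f 45 47 46
f 47 44 48
f 47 48 46
f 48 44 49
f 48 49 46
f 49 44 50
f 49 50 46
f 50 44 51
f 50 51 46
f 51 44 52
f 51 52 46
f 52 44 53
f 52 53 46
f 53 44 45
f 53 45 46
f 55 54 57
f 55 57 56
f 57 54 58
f 57 58 56
f 58 54 59
f 58 59 56
f 59 54 60
f 59 60 56
f 60 54 61
f 60 61 56
f 61 54 62
f 61 62 56
f 62 54 63
f 62 63 56
f 63 54 64
f 63 64 56
f 64 54 65
f 64 65 56
f 65 54 66
f 65 66 56
f 66 54 67
f 66 67 56
f 67 54 55
f 67 55 56



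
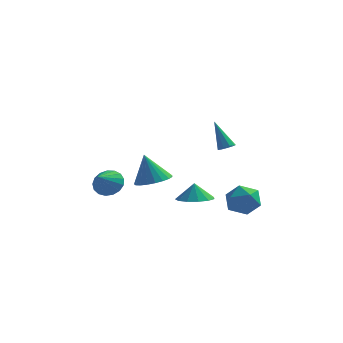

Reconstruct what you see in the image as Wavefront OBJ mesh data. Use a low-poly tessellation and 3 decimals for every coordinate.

v 0.891 -1.35 -2.328
v 1.779 -1.927 -2.174
v 0.809 -1.19 -1.252
v 1.958 -1.355 -2.245
v 1.798 -0.782 -2.343
v 1.35 -0.389 -2.435
v 0.756 -0.301 -2.494
v 0.206 -0.546 -2.499
v -0.128 -1.047 -2.45
v -0.137 -1.643 -2.363
v 0.179 -2.146 -2.264
v 0.722 -2.397 -2.185
v 1.318 -2.315 -2.151
v -3.802 -1.901 -1.416
v -2.942 -1.81 -1.073
v -4.018 -3.139 -0.544
v -3.194 -1.57 -0.795
v -3.585 -1.406 -0.66
v -4.025 -1.355 -0.698
v -4.415 -1.43 -0.9
v -4.664 -1.612 -1.221
v -4.715 -1.861 -1.586
v -4.557 -2.119 -1.913
v -4.226 -2.327 -2.126
v -3.798 -2.437 -2.176
v -3.371 -2.425 -2.052
v -3.042 -2.293 -1.783
v -2.887 -2.071 -1.43
v 2.709 -1.732 1.747
v 3.146 -1.818 1.995
v 1.891 -1.188 3.373
v 3.137 -1.488 1.88
v 2.927 -1.273 1.703
v 2.616 -1.273 1.546
v 2.348 -1.487 1.483
v 2.249 -1.817 1.544
v 2.366 -2.106 1.699
v 2.643 -2.221 1.877
v 2.951 -2.107 1.994
v -1.683 -0.45 -1.517
v -1.047 0.423 -1.372
v -2.237 -0.35 0.297
v -1.438 0.612 -1.502
v -1.871 0.617 -1.634
v -2.272 0.438 -1.746
v -2.571 0.105 -1.819
v -2.717 -0.324 -1.84
v -2.683 -0.775 -1.805
v -2.477 -1.169 -1.72
v -2.134 -1.439 -1.6
v -1.712 -1.539 -1.466
v -1.286 -1.45 -1.341
v -0.928 -1.188 -1.246
v -0.701 -0.799 -1.198
v -0.644 -0.349 -1.206
v -0.766 0.083 -1.267
v 2.262 -0 -2.392
v 2.755 0.444 -3.288
v 3.805 -0.824 -1.952
v 4.298 -0.38 -2.848
v 4 0.272 -1.994
v 3.047 0.782 -2.266
v 3.513 -1.162 -2.974
v 2.56 -0.652 -3.246
v 3.528 -0.273 -3.647
v 3.829 0.613 -3.042
v 2.731 -0.993 -2.198
v 3.032 -0.107 -1.593
f 2 1 4
f 2 4 3
f 4 1 5
f 4 5 3
f 5 1 6
f 5 6 3
f 6 1 7
f 6 7 3
f 7 1 8
f 7 8 3
f 8 1 9
f 8 9 3
f 9 1 10
f 9 10 3
f 10 1 11
f 10 11 3
f 11 1 12
f 11 12 3
f 12 1 13
f 12 13 3
f 13 1 2
f 13 2 3
f 15 14 17
f 15 17 16
f 17 14 18
f 17 18 16
f 18 14 19
f 18 19 16
f 19 14 20
f 19 20 16
f 20 14 21
f 20 21 16
f 21 14 22
f 21 22 16
f 22 14 23
f 22 23 16
f 23 14 24
f 23 24 16
f 24 14 25
f 24 25 16
f 25 14 26
f 25 26 16
f 26 14 27
f 26 27 16
f 27 14 28
f 27 28 16
f 28 14 15
f 28 15 16
f 30 29 32
f 30 32 31
f 32 29 33
f 32 33 31
f 33 29 34
f 33 34 31
f 34 29 35
f 34 35 31
f 35 29 36
f 35 36 31
f 36 29 37
f 36 37 31
f 37 29 38
f 37 38 31
f 38 29 39
f 38 39 31
f 39 29 30
f 39 30 31
f 41 40 43
f 41 43 42
f 43 40 44
f 43 44 42
f 44 40 45
f 44 45 42
f 45 40 46
f 45 46 42
f 46 40 47
f 46 47 42
f 47 40 48
f 47 48 42
f 48 40 49
f 48 49 42
f 49 40 50
f 49 50 42
f 50 40 51
f 50 51 42
f 51 40 52
f 51 52 42
f 52 40 53
f 52 53 42
f 53 40 54
f 53 54 42
f 54 40 55
f 54 55 42
f 55 40 56
f 55 56 42
f 56 40 41
f 56 41 42
f 57 68 62
f 57 62 58
f 57 58 64
f 57 64 67
f 57 67 68
f 58 62 66
f 62 68 61
f 68 67 59
f 67 64 63
f 64 58 65
f 60 66 61
f 60 61 59
f 60 59 63
f 60 63 65
f 60 65 66
f 61 66 62
f 59 61 68
f 63 59 67
f 65 63 64
f 66 65 58



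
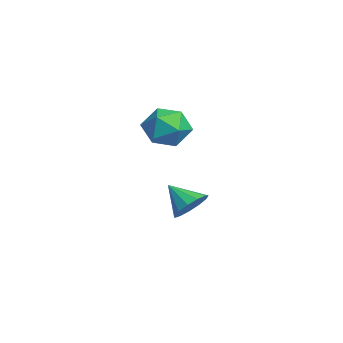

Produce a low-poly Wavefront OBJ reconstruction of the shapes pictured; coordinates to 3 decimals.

v -1.609 2.926 -3.875
v -0.89 2.693 -3.509
v -2.311 2.154 -2.985
v -1.034 3.083 -3.284
v -1.36 3.424 -3.246
v -1.766 3.606 -3.407
v -2.122 3.572 -3.718
v -2.315 3.333 -4.077
v -2.285 2.965 -4.373
v -2.039 2.584 -4.51
v -1.658 2.312 -4.446
v -1.261 2.234 -4.2
v -0.975 2.376 -3.851
v -0.349 2.192 0.143
v 0.309 2.704 0.694
v 0.051 0.836 0.926
v 0.709 1.348 1.477
v -0.271 1.498 1.601
v -0.518 2.337 1.117
v 0.878 1.203 0.503
v 0.631 2.042 0.019
v 1.067 2.093 0.916
v 0.357 2.275 1.595
v 0.003 1.265 0.025
v -0.707 1.447 0.704
f 2 1 4
f 2 4 3
f 4 1 5
f 4 5 3
f 5 1 6
f 5 6 3
f 6 1 7
f 6 7 3
f 7 1 8
f 7 8 3
f 8 1 9
f 8 9 3
f 9 1 10
f 9 10 3
f 10 1 11
f 10 11 3
f 11 1 12
f 11 12 3
f 12 1 13
f 12 13 3
f 13 1 2
f 13 2 3
f 14 25 19
f 14 19 15
f 14 15 21
f 14 21 24
f 14 24 25
f 15 19 23
f 19 25 18
f 25 24 16
f 24 21 20
f 21 15 22
f 17 23 18
f 17 18 16
f 17 16 20
f 17 20 22
f 17 22 23
f 18 23 19
f 16 18 25
f 20 16 24
f 22 20 21
f 23 22 15



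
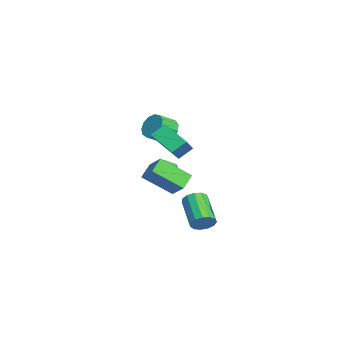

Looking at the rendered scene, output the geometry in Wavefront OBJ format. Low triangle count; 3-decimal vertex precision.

v 0.926 -1.704 -1.445
v 0.834 -3.438 -0.144
v 1.834 -1.136 -0.623
v 1.742 -2.87 0.678
v 1.798 -2.21 -2.058
v 1.706 -3.944 -0.757
v 2.706 -1.642 -1.236
v 2.614 -3.376 0.065
v -1.267 -2.913 0.842
v 0.329 -3.368 1.993
v -1.529 -2.085 1.534
v 0.067 -2.54 2.684
v -0.227 -1.76 -0.144
v 1.369 -2.215 1.006
v -0.489 -0.932 0.547
v 1.107 -1.387 1.698
v -3.461 -2.218 0.824
v -2.764 -1.669 1.07
v -2.243 -2.614 1.701
v -2.939 -3.162 1.456
v -3.125 -1.621 1.439
v -2.603 -2.566 2.07
v -3.592 -1.763 1.613
v -3.071 -2.707 2.245
v -4.018 -2.049 1.537
v -3.496 -2.993 2.168
v -4.266 -2.388 1.234
v -3.745 -3.333 1.866
v -4.259 -2.674 0.802
v -3.738 -3.618 1.433
v -3.999 -2.814 0.376
v -3.478 -3.759 1.008
v -3.567 -2.766 0.093
v -3.046 -3.71 0.724
v -3.102 -2.543 0.042
v -2.581 -3.487 0.673
v -2.75 -2.217 0.239
v -2.229 -3.161 0.871
v -2.624 -1.891 0.622
v -2.103 -2.836 1.254
v -3.337 -1.724 -1.842
v -2.933 -2.402 -1.846
v -4.007 -2.118 -2.854
v -3.603 -2.796 -2.858
v -4.111 -2.642 -2.274
v -3.697 -2.398 -1.649
v -3.243 -2.122 -3.051
v -2.829 -1.878 -2.426
v -2.875 -2.647 -2.593
v -3.412 -2.969 -2.112
v -3.528 -1.551 -2.588
v -4.065 -1.873 -2.107
v 4.796 -0.682 -3.057
v 5.096 -0.347 -2.457
v 3.304 -0.703 -1.362
v 3.004 -1.038 -1.963
v 4.901 -0.044 -2.677
v 3.109 -0.4 -1.583
v 4.673 0.057 -3.018
v 2.881 -0.299 -1.924
v 4.484 -0.077 -3.372
v 2.692 -0.433 -2.277
v 4.394 -0.403 -3.625
v 2.602 -0.759 -2.531
v 4.431 -0.817 -3.698
v 2.639 -1.174 -2.604
v 4.585 -1.189 -3.568
v 2.793 -1.545 -2.474
v 4.805 -1.399 -3.275
v 3.013 -1.756 -2.181
v 5.023 -1.382 -2.913
v 3.231 -1.738 -1.819
v 5.169 -1.143 -2.597
v 3.376 -1.499 -1.503
v 5.196 -0.757 -2.427
v 3.404 -1.113 -1.333
f 2 4 1
f 5 2 1
f 1 4 3
f 3 5 1
f 2 8 4
f 6 2 5
f 6 8 2
f 4 8 3
f 7 5 3
f 3 8 7
f 7 6 5
f 8 6 7
f 10 12 9
f 13 10 9
f 9 12 11
f 11 13 9
f 10 16 12
f 14 10 13
f 14 16 10
f 12 16 11
f 15 13 11
f 11 16 15
f 15 14 13
f 16 14 15
f 18 17 21
f 18 21 19
f 19 21 22
f 19 22 20
f 21 17 23
f 21 23 22
f 22 23 24
f 22 24 20
f 23 17 25
f 23 25 24
f 24 25 26
f 24 26 20
f 25 17 27
f 25 27 26
f 26 27 28
f 26 28 20
f 27 17 29
f 27 29 28
f 28 29 30
f 28 30 20
f 29 17 31
f 29 31 30
f 30 31 32
f 30 32 20
f 31 17 33
f 31 33 32
f 32 33 34
f 32 34 20
f 33 17 35
f 33 35 34
f 34 35 36
f 34 36 20
f 35 17 37
f 35 37 36
f 36 37 38
f 36 38 20
f 37 17 39
f 37 39 38
f 38 39 40
f 38 40 20
f 39 17 18
f 39 18 40
f 40 18 19
f 40 19 20
f 41 52 46
f 41 46 42
f 41 42 48
f 41 48 51
f 41 51 52
f 42 46 50
f 46 52 45
f 52 51 43
f 51 48 47
f 48 42 49
f 44 50 45
f 44 45 43
f 44 43 47
f 44 47 49
f 44 49 50
f 45 50 46
f 43 45 52
f 47 43 51
f 49 47 48
f 50 49 42
f 54 53 57
f 54 57 55
f 55 57 58
f 55 58 56
f 57 53 59
f 57 59 58
f 58 59 60
f 58 60 56
f 59 53 61
f 59 61 60
f 60 61 62
f 60 62 56
f 61 53 63
f 61 63 62
f 62 63 64
f 62 64 56
f 63 53 65
f 63 65 64
f 64 65 66
f 64 66 56
f 65 53 67
f 65 67 66
f 66 67 68
f 66 68 56
f 67 53 69
f 67 69 68
f 68 69 70
f 68 70 56
f 69 53 71
f 69 71 70
f 70 71 72
f 70 72 56
f 71 53 73
f 71 73 72
f 72 73 74
f 72 74 56
f 73 53 75
f 73 75 74
f 74 75 76
f 74 76 56
f 75 53 54
f 75 54 76
f 76 54 55
f 76 55 56



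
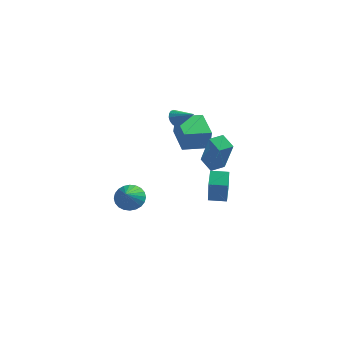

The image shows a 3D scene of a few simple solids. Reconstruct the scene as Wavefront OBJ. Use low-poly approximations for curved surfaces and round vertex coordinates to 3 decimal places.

v 0.303 2.31 0.05
v 0.455 2.192 1.376
v -0.731 4.151 0.332
v -0.579 4.033 1.658
v 1.699 3.107 -0.038
v 1.851 2.989 1.288
v 0.665 4.948 0.244
v 0.817 4.83 1.57
v -2.631 1.748 -4.129
v -2.125 2.3 -3.578
v -2.569 0.752 -3.191
v -2.461 2.381 -3.469
v -2.824 2.366 -3.461
v -3.157 2.256 -3.555
v -3.41 2.07 -3.736
v -3.545 1.834 -3.977
v -3.54 1.586 -4.241
v -3.397 1.362 -4.488
v -3.138 1.197 -4.681
v -2.801 1.115 -4.789
v -2.438 1.13 -4.797
v -2.105 1.24 -4.704
v -1.852 1.426 -4.523
v -1.718 1.662 -4.281
v -1.722 1.91 -4.017
v -1.865 2.134 -3.77
v -0.152 2.587 2.386
v 0.155 2.682 1.879
v 0.992 2.333 3.034
v 0.143 2.941 2.002
v 0.063 3.119 2.213
v -0.066 3.175 2.463
v -0.215 3.097 2.695
v -0.35 2.901 2.857
v -0.439 2.634 2.91
v -0.463 2.355 2.844
v -0.416 2.13 2.672
v -0.308 2.009 2.435
v -0.165 2.021 2.186
v -0.018 2.162 1.983
v 0.097 2.4 1.873
v 3.433 -3.711 0.174
v 3.611 -4.293 1.794
v 3.248 -2.678 0.565
v 3.426 -3.26 2.185
v 4.414 -3.52 0.135
v 4.592 -4.102 1.755
v 4.229 -2.487 0.526
v 4.407 -3.069 2.146
v 3.397 -3.032 2.041
v 4.004 -3.628 4.059
v 2.676 -2.414 2.44
v 3.283 -3.01 4.458
v 3.977 -2.37 2.062
v 4.584 -2.966 4.08
v 3.256 -1.752 2.461
v 3.863 -2.348 4.479
f 2 4 1
f 5 2 1
f 1 4 3
f 3 5 1
f 2 8 4
f 6 2 5
f 6 8 2
f 4 8 3
f 7 5 3
f 3 8 7
f 7 6 5
f 8 6 7
f 10 9 12
f 10 12 11
f 12 9 13
f 12 13 11
f 13 9 14
f 13 14 11
f 14 9 15
f 14 15 11
f 15 9 16
f 15 16 11
f 16 9 17
f 16 17 11
f 17 9 18
f 17 18 11
f 18 9 19
f 18 19 11
f 19 9 20
f 19 20 11
f 20 9 21
f 20 21 11
f 21 9 22
f 21 22 11
f 22 9 23
f 22 23 11
f 23 9 24
f 23 24 11
f 24 9 25
f 24 25 11
f 25 9 26
f 25 26 11
f 26 9 10
f 26 10 11
f 28 27 30
f 28 30 29
f 30 27 31
f 30 31 29
f 31 27 32
f 31 32 29
f 32 27 33
f 32 33 29
f 33 27 34
f 33 34 29
f 34 27 35
f 34 35 29
f 35 27 36
f 35 36 29
f 36 27 37
f 36 37 29
f 37 27 38
f 37 38 29
f 38 27 39
f 38 39 29
f 39 27 40
f 39 40 29
f 40 27 41
f 40 41 29
f 41 27 28
f 41 28 29
f 43 45 42
f 46 43 42
f 42 45 44
f 44 46 42
f 43 49 45
f 47 43 46
f 47 49 43
f 45 49 44
f 48 46 44
f 44 49 48
f 48 47 46
f 49 47 48
f 51 53 50
f 54 51 50
f 50 53 52
f 52 54 50
f 51 57 53
f 55 51 54
f 55 57 51
f 53 57 52
f 56 54 52
f 52 57 56
f 56 55 54
f 57 55 56



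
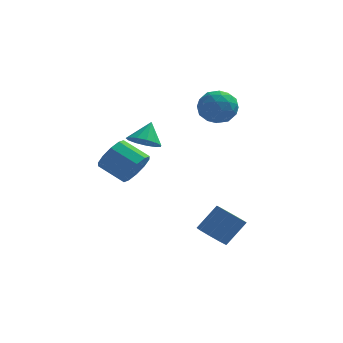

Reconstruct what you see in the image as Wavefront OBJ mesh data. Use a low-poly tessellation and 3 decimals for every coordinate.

v -0.459 4.168 3.071
v 0.186 4.165 3.901
v 0.374 2.835 2.419
v 1.019 2.832 3.249
v 0.011 2.559 3.367
v -0.504 3.383 3.769
v 1.064 3.617 2.551
v 0.549 4.441 2.953
v 1.128 3.825 3.579
v 0.476 3.171 4.084
v 0.084 3.829 2.236
v -0.568 3.175 2.741
v -0.21 4.283 3.543
v 0.77 2.717 2.777
v 0.177 2.556 2.846
v 0.556 2.555 3.334
v -0.615 3.824 3.466
v -0.236 3.822 3.954
v -0.339 2.878 3.64
v 0.796 3.178 2.366
v 1.175 3.176 2.854
v 0.004 4.445 2.986
v 0.383 4.444 3.474
v 0.899 4.122 2.68
v 0.723 4.082 3.842
v 1.213 3.298 3.459
v 1.239 3.76 3.048
v 0.937 4.244 3.285
v 0.34 3.698 4.138
v 0.83 2.914 3.755
v 0.237 2.754 3.824
v -0.065 3.238 4.061
v 0.894 3.498 3.95
v -0.27 4.086 2.565
v 0.22 3.302 2.182
v 0.625 3.762 2.259
v 0.323 4.246 2.496
v -0.653 3.702 2.861
v -0.163 2.918 2.478
v -0.377 2.756 3.035
v -0.679 3.24 3.272
v -0.334 3.502 2.37
v -3.065 -0.97 1.044
v -2.52 -0.641 1.735
v -3.749 -0.101 2.447
v -4.295 -0.43 1.756
v -2.57 -0.225 1.332
v -3.799 0.315 2.045
v -2.81 -0.094 0.82
v -4.039 0.447 1.532
v -3.147 -0.297 0.392
v -4.376 0.243 1.105
v -3.453 -0.758 0.214
v -4.682 -0.217 0.927
v -3.611 -1.299 0.353
v -4.84 -0.759 1.065
v -3.561 -1.715 0.755
v -4.79 -1.175 1.468
v -3.321 -1.847 1.268
v -4.55 -1.306 1.98
v -2.984 -1.643 1.695
v -4.213 -1.103 2.408
v -2.678 -1.183 1.873
v -3.907 -0.642 2.586
v -2.667 -1.662 3.088
v -1.869 -1.88 3.024
v -2.393 -0.938 4.032
v -1.925 -1.504 2.752
v -2.217 -1.178 2.586
v -2.652 -1.005 2.581
v -3.091 -1.041 2.736
v -3.396 -1.274 3.003
v -3.47 -1.63 3.297
v -3.288 -1.996 3.525
v -2.91 -2.256 3.614
v -2.454 -2.327 3.536
v -2.066 -2.187 3.316
v 0.357 -1.172 -3.045
v 1.035 -1.603 -3.322
v 1.902 -0.979 -2.172
v 1.223 -0.548 -1.895
v 1.008 -1.085 -3.584
v 1.875 -0.46 -2.433
v 0.677 -0.607 -3.593
v 1.544 0.018 -2.443
v 0.195 -0.394 -3.346
v 1.062 0.231 -2.196
v -0.21 -0.545 -2.959
v 0.656 0.08 -1.808
v -0.351 -0.99 -2.611
v 0.516 -0.365 -1.461
v -0.161 -1.52 -2.467
v 0.706 -0.895 -1.317
v 0.272 -1.887 -2.593
v 1.139 -1.263 -1.443
v 0.744 -1.92 -2.931
v 1.611 -1.296 -1.781
f 1 38 17
f 38 12 41
f 17 41 6
f 38 41 17
f 1 17 13
f 17 6 18
f 13 18 2
f 17 18 13
f 1 13 22
f 13 2 23
f 22 23 8
f 13 23 22
f 1 22 34
f 22 8 37
f 34 37 11
f 22 37 34
f 1 34 38
f 34 11 42
f 38 42 12
f 34 42 38
f 2 18 29
f 18 6 32
f 29 32 10
f 18 32 29
f 6 41 19
f 41 12 40
f 19 40 5
f 41 40 19
f 12 42 39
f 42 11 35
f 39 35 3
f 42 35 39
f 11 37 36
f 37 8 24
f 36 24 7
f 37 24 36
f 8 23 28
f 23 2 25
f 28 25 9
f 23 25 28
f 4 30 16
f 30 10 31
f 16 31 5
f 30 31 16
f 4 16 14
f 16 5 15
f 14 15 3
f 16 15 14
f 4 14 21
f 14 3 20
f 21 20 7
f 14 20 21
f 4 21 26
f 21 7 27
f 26 27 9
f 21 27 26
f 4 26 30
f 26 9 33
f 30 33 10
f 26 33 30
f 5 31 19
f 31 10 32
f 19 32 6
f 31 32 19
f 3 15 39
f 15 5 40
f 39 40 12
f 15 40 39
f 7 20 36
f 20 3 35
f 36 35 11
f 20 35 36
f 9 27 28
f 27 7 24
f 28 24 8
f 27 24 28
f 10 33 29
f 33 9 25
f 29 25 2
f 33 25 29
f 44 43 47
f 44 47 45
f 45 47 48
f 45 48 46
f 47 43 49
f 47 49 48
f 48 49 50
f 48 50 46
f 49 43 51
f 49 51 50
f 50 51 52
f 50 52 46
f 51 43 53
f 51 53 52
f 52 53 54
f 52 54 46
f 53 43 55
f 53 55 54
f 54 55 56
f 54 56 46
f 55 43 57
f 55 57 56
f 56 57 58
f 56 58 46
f 57 43 59
f 57 59 58
f 58 59 60
f 58 60 46
f 59 43 61
f 59 61 60
f 60 61 62
f 60 62 46
f 61 43 63
f 61 63 62
f 62 63 64
f 62 64 46
f 63 43 44
f 63 44 64
f 64 44 45
f 64 45 46
f 66 65 68
f 66 68 67
f 68 65 69
f 68 69 67
f 69 65 70
f 69 70 67
f 70 65 71
f 70 71 67
f 71 65 72
f 71 72 67
f 72 65 73
f 72 73 67
f 73 65 74
f 73 74 67
f 74 65 75
f 74 75 67
f 75 65 76
f 75 76 67
f 76 65 77
f 76 77 67
f 77 65 66
f 77 66 67
f 79 78 82
f 79 82 80
f 80 82 83
f 80 83 81
f 82 78 84
f 82 84 83
f 83 84 85
f 83 85 81
f 84 78 86
f 84 86 85
f 85 86 87
f 85 87 81
f 86 78 88
f 86 88 87
f 87 88 89
f 87 89 81
f 88 78 90
f 88 90 89
f 89 90 91
f 89 91 81
f 90 78 92
f 90 92 91
f 91 92 93
f 91 93 81
f 92 78 94
f 92 94 93
f 93 94 95
f 93 95 81
f 94 78 96
f 94 96 95
f 95 96 97
f 95 97 81
f 96 78 79
f 96 79 97
f 97 79 80
f 97 80 81



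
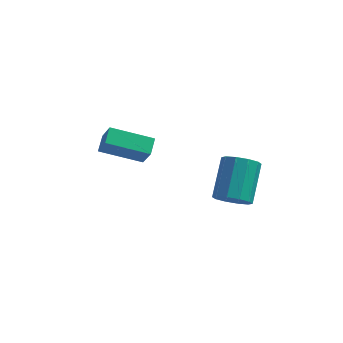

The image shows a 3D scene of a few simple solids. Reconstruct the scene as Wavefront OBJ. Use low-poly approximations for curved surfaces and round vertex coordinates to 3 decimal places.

v -2.819 -2.51 1.467
v -2.826 -1.683 1.872
v -0.85 -2.152 0.769
v -0.856 -1.326 1.173
v -2.324 -3.054 2.587
v -2.33 -2.228 2.991
v -0.354 -2.697 1.888
v -0.361 -1.87 2.293
v 3.615 -4.097 0.642
v 4.493 -4.022 0.518
v 4.543 -2.368 1.875
v 3.665 -2.443 1.998
v 4.242 -3.708 0.144
v 4.291 -2.053 1.501
v 3.751 -3.542 -0.04
v 3.8 -1.888 1.316
v 3.208 -3.588 0.036
v 3.258 -1.934 1.393
v 2.821 -3.829 0.343
v 2.87 -2.175 1.7
v 2.737 -4.172 0.765
v 2.787 -2.518 2.122
v 2.989 -4.487 1.139
v 3.038 -2.832 2.496
v 3.48 -4.652 1.324
v 3.529 -2.998 2.68
v 4.022 -4.606 1.247
v 4.072 -2.952 2.604
v 4.41 -4.365 0.94
v 4.459 -2.711 2.297
f 2 4 1
f 5 2 1
f 1 4 3
f 3 5 1
f 2 8 4
f 6 2 5
f 6 8 2
f 4 8 3
f 7 5 3
f 3 8 7
f 7 6 5
f 8 6 7
f 10 9 13
f 10 13 11
f 11 13 14
f 11 14 12
f 13 9 15
f 13 15 14
f 14 15 16
f 14 16 12
f 15 9 17
f 15 17 16
f 16 17 18
f 16 18 12
f 17 9 19
f 17 19 18
f 18 19 20
f 18 20 12
f 19 9 21
f 19 21 20
f 20 21 22
f 20 22 12
f 21 9 23
f 21 23 22
f 22 23 24
f 22 24 12
f 23 9 25
f 23 25 24
f 24 25 26
f 24 26 12
f 25 9 27
f 25 27 26
f 26 27 28
f 26 28 12
f 27 9 29
f 27 29 28
f 28 29 30
f 28 30 12
f 29 9 10
f 29 10 30
f 30 10 11
f 30 11 12



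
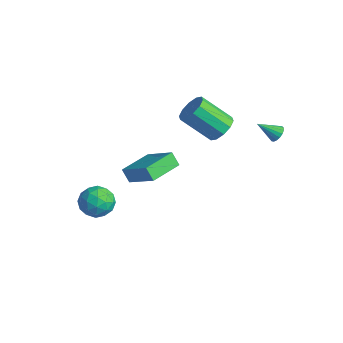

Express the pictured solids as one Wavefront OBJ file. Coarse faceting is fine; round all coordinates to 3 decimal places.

v -4.209 -2.396 -3.355
v -3.2 -2.4 -3.326
v -4.22 -4.02 -3.174
v -3.211 -4.024 -3.145
v -3.736 -3.621 -2.383
v -3.729 -2.618 -2.495
v -3.691 -3.802 -4.005
v -3.684 -2.799 -4.117
v -2.88 -3.269 -3.729
v -2.908 -3.157 -2.726
v -4.512 -3.263 -3.774
v -4.54 -3.151 -2.771
v -3.703 -2.256 -3.356
v -3.717 -4.164 -3.144
v -4.025 -3.927 -2.695
v -3.432 -3.93 -2.679
v -4.014 -2.384 -2.867
v -3.421 -2.386 -2.851
v -3.736 -3.104 -2.296
v -3.999 -4.034 -3.649
v -3.406 -4.036 -3.633
v -3.988 -2.49 -3.821
v -3.395 -2.493 -3.805
v -3.684 -3.316 -4.204
v -2.922 -2.769 -3.576
v -2.929 -3.723 -3.47
v -3.211 -3.593 -3.975
v -3.207 -3.003 -4.041
v -2.938 -2.703 -2.987
v -2.945 -3.657 -2.88
v -3.254 -3.421 -2.432
v -3.249 -2.831 -2.498
v -2.75 -3.214 -3.223
v -4.475 -2.763 -3.62
v -4.482 -3.717 -3.513
v -4.171 -3.589 -4.002
v -4.166 -2.999 -4.068
v -4.491 -2.697 -3.03
v -4.498 -3.651 -2.924
v -4.213 -3.417 -2.459
v -4.209 -2.827 -2.525
v -4.67 -3.206 -3.277
v -4.512 -1.172 -2.261
v -2.841 -0.791 -1.1
v -4.956 0.685 -2.231
v -3.286 1.066 -1.07
v -4.034 -1.046 -2.99
v -2.364 -0.665 -1.829
v -4.479 0.811 -2.96
v -2.808 1.192 -1.799
v 1.879 3.752 2.712
v 2.157 3.923 3.103
v 1.321 2.928 3.468
v 1.957 4.063 3.108
v 1.74 4.132 3.022
v 1.553 4.113 2.865
v 1.442 4.012 2.673
v 1.431 3.851 2.49
v 1.522 3.668 2.357
v 1.695 3.503 2.306
v 1.91 3.396 2.347
v 2.118 3.37 2.473
v 2.271 3.432 2.652
v 2.335 3.567 2.846
v 2.294 3.744 3.008
v -1.139 2.592 1.574
v -0.468 2.641 2.126
v -1.53 1.518 3.518
v -2.201 1.468 2.966
v -0.79 3.061 2.219
v -1.853 1.938 3.61
v -1.246 3.302 2.065
v -2.308 2.179 3.457
v -1.661 3.271 1.724
v -2.723 2.148 3.116
v -1.876 2.981 1.326
v -2.938 1.858 2.718
v -1.81 2.542 1.022
v -2.872 1.419 2.414
v -1.487 2.122 0.93
v -2.55 0.999 2.321
v -1.032 1.881 1.083
v -2.094 0.758 2.475
v -0.617 1.912 1.424
v -1.679 0.789 2.816
v -0.402 2.202 1.822
v -1.464 1.079 3.214
f 1 38 17
f 38 12 41
f 17 41 6
f 38 41 17
f 1 17 13
f 17 6 18
f 13 18 2
f 17 18 13
f 1 13 22
f 13 2 23
f 22 23 8
f 13 23 22
f 1 22 34
f 22 8 37
f 34 37 11
f 22 37 34
f 1 34 38
f 34 11 42
f 38 42 12
f 34 42 38
f 2 18 29
f 18 6 32
f 29 32 10
f 18 32 29
f 6 41 19
f 41 12 40
f 19 40 5
f 41 40 19
f 12 42 39
f 42 11 35
f 39 35 3
f 42 35 39
f 11 37 36
f 37 8 24
f 36 24 7
f 37 24 36
f 8 23 28
f 23 2 25
f 28 25 9
f 23 25 28
f 4 30 16
f 30 10 31
f 16 31 5
f 30 31 16
f 4 16 14
f 16 5 15
f 14 15 3
f 16 15 14
f 4 14 21
f 14 3 20
f 21 20 7
f 14 20 21
f 4 21 26
f 21 7 27
f 26 27 9
f 21 27 26
f 4 26 30
f 26 9 33
f 30 33 10
f 26 33 30
f 5 31 19
f 31 10 32
f 19 32 6
f 31 32 19
f 3 15 39
f 15 5 40
f 39 40 12
f 15 40 39
f 7 20 36
f 20 3 35
f 36 35 11
f 20 35 36
f 9 27 28
f 27 7 24
f 28 24 8
f 27 24 28
f 10 33 29
f 33 9 25
f 29 25 2
f 33 25 29
f 44 46 43
f 47 44 43
f 43 46 45
f 45 47 43
f 44 50 46
f 48 44 47
f 48 50 44
f 46 50 45
f 49 47 45
f 45 50 49
f 49 48 47
f 50 48 49
f 52 51 54
f 52 54 53
f 54 51 55
f 54 55 53
f 55 51 56
f 55 56 53
f 56 51 57
f 56 57 53
f 57 51 58
f 57 58 53
f 58 51 59
f 58 59 53
f 59 51 60
f 59 60 53
f 60 51 61
f 60 61 53
f 61 51 62
f 61 62 53
f 62 51 63
f 62 63 53
f 63 51 64
f 63 64 53
f 64 51 65
f 64 65 53
f 65 51 52
f 65 52 53
f 67 66 70
f 67 70 68
f 68 70 71
f 68 71 69
f 70 66 72
f 70 72 71
f 71 72 73
f 71 73 69
f 72 66 74
f 72 74 73
f 73 74 75
f 73 75 69
f 74 66 76
f 74 76 75
f 75 76 77
f 75 77 69
f 76 66 78
f 76 78 77
f 77 78 79
f 77 79 69
f 78 66 80
f 78 80 79
f 79 80 81
f 79 81 69
f 80 66 82
f 80 82 81
f 81 82 83
f 81 83 69
f 82 66 84
f 82 84 83
f 83 84 85
f 83 85 69
f 84 66 86
f 84 86 85
f 85 86 87
f 85 87 69
f 86 66 67
f 86 67 87
f 87 67 68
f 87 68 69



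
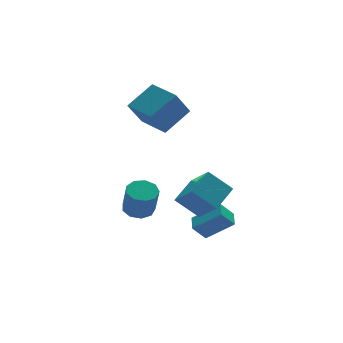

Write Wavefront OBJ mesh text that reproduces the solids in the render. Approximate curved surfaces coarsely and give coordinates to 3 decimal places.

v -1.342 1.284 -4.193
v -0.43 0.941 -4.302
v -0.486 0.194 -2.437
v -1.398 0.536 -2.327
v -0.413 1.563 -4.052
v -0.469 0.816 -2.187
v -0.831 2.054 -3.868
v -0.887 1.307 -2.003
v -1.488 2.185 -3.836
v -1.544 1.438 -1.971
v -2.076 1.893 -3.97
v -2.132 1.146 -2.105
v -2.321 1.317 -4.209
v -2.377 0.57 -2.344
v -2.108 0.725 -4.44
v -2.164 -0.023 -2.575
v -1.536 0.394 -4.555
v -1.593 -0.353 -2.69
v -0.874 0.48 -4.5
v -0.93 -0.268 -2.635
v 0.427 1.425 1.601
v -0.637 1.036 3.273
v -0.158 3.491 1.709
v -1.222 3.102 3.381
v 2.182 1.858 2.819
v 1.118 1.469 4.491
v 1.597 3.924 2.927
v 0.533 3.535 4.599
v -1.083 -3.264 -1.23
v -0.719 -4.757 0.142
v 0.384 -2.251 -0.518
v 0.749 -3.744 0.854
v 0.051 -4.076 -2.414
v 0.416 -5.569 -1.042
v 1.519 -3.063 -1.702
v 1.883 -4.556 -0.33
v 0.785 -3.386 -4.7
v 0.003 -3.267 -3.772
v 1.201 -2.393 -4.478
v 0.419 -2.273 -3.549
v 2.161 -4.247 -3.431
v 1.379 -4.127 -2.502
v 2.577 -3.253 -3.208
v 1.795 -3.134 -2.28
f 2 1 5
f 2 5 3
f 3 5 6
f 3 6 4
f 5 1 7
f 5 7 6
f 6 7 8
f 6 8 4
f 7 1 9
f 7 9 8
f 8 9 10
f 8 10 4
f 9 1 11
f 9 11 10
f 10 11 12
f 10 12 4
f 11 1 13
f 11 13 12
f 12 13 14
f 12 14 4
f 13 1 15
f 13 15 14
f 14 15 16
f 14 16 4
f 15 1 17
f 15 17 16
f 16 17 18
f 16 18 4
f 17 1 19
f 17 19 18
f 18 19 20
f 18 20 4
f 19 1 2
f 19 2 20
f 20 2 3
f 20 3 4
f 22 24 21
f 25 22 21
f 21 24 23
f 23 25 21
f 22 28 24
f 26 22 25
f 26 28 22
f 24 28 23
f 27 25 23
f 23 28 27
f 27 26 25
f 28 26 27
f 30 32 29
f 33 30 29
f 29 32 31
f 31 33 29
f 30 36 32
f 34 30 33
f 34 36 30
f 32 36 31
f 35 33 31
f 31 36 35
f 35 34 33
f 36 34 35
f 38 40 37
f 41 38 37
f 37 40 39
f 39 41 37
f 38 44 40
f 42 38 41
f 42 44 38
f 40 44 39
f 43 41 39
f 39 44 43
f 43 42 41
f 44 42 43

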